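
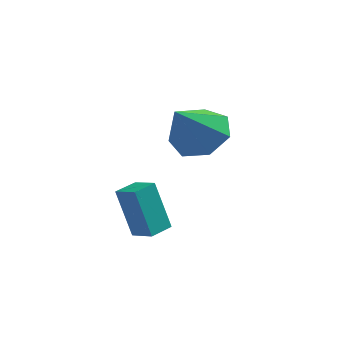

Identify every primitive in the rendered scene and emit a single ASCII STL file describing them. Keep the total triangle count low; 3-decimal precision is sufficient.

solid 
facet normal 0.233 0.632 -0.739
outer loop
vertex 0.212 -2.271 -0.788
vertex -0.784 -2.034 -0.9
vertex -0.082 -1.586 -0.295
endloop
endfacet
facet normal 0.700 -0.194 0.687
outer loop
vertex 0.212 -2.271 -0.788
vertex -0.082 -1.586 -0.295
vertex -1.196 -3.146 0.4
endloop
endfacet
facet normal 0.233 0.632 -0.739
outer loop
vertex -0.082 -1.586 -0.295
vertex -0.784 -2.034 -0.9
vertex -0.904 -1.238 -0.257
endloop
endfacet
facet normal 0.169 0.298 0.940
outer loop
vertex -0.082 -1.586 -0.295
vertex -0.904 -1.238 -0.257
vertex -1.196 -3.146 0.4
endloop
endfacet
facet normal 0.234 0.632 -0.739
outer loop
vertex -0.904 -1.238 -0.257
vertex -0.784 -2.034 -0.9
vertex -1.636 -1.489 -0.704
endloop
endfacet
facet normal -0.572 0.344 0.744
outer loop
vertex -0.904 -1.238 -0.257
vertex -1.636 -1.489 -0.704
vertex -1.196 -3.146 0.4
endloop
endfacet
facet normal 0.234 0.632 -0.739
outer loop
vertex -1.636 -1.489 -0.704
vertex -0.784 -2.034 -0.9
vertex -1.727 -2.15 -1.298
endloop
endfacet
facet normal -0.964 -0.091 0.248
outer loop
vertex -1.636 -1.489 -0.704
vertex -1.727 -2.15 -1.298
vertex -1.196 -3.146 0.4
endloop
endfacet
facet normal 0.234 0.632 -0.739
outer loop
vertex -1.727 -2.15 -1.298
vertex -0.784 -2.034 -0.9
vertex -1.108 -2.724 -1.593
endloop
endfacet
facet normal -0.713 -0.679 -0.175
outer loop
vertex -1.727 -2.15 -1.298
vertex -1.108 -2.724 -1.593
vertex -1.196 -3.146 0.4
endloop
endfacet
facet normal 0.234 0.632 -0.739
outer loop
vertex -1.108 -2.724 -1.593
vertex -0.784 -2.034 -0.9
vertex -0.245 -2.778 -1.366
endloop
endfacet
facet normal -0.007 -0.978 -0.207
outer loop
vertex -1.108 -2.724 -1.593
vertex -0.245 -2.778 -1.366
vertex -1.196 -3.146 0.4
endloop
endfacet
facet normal 0.233 0.632 -0.739
outer loop
vertex -0.245 -2.778 -1.366
vertex -0.784 -2.034 -0.9
vertex 0.212 -2.271 -0.788
endloop
endfacet
facet normal 0.623 -0.762 0.176
outer loop
vertex -0.245 -2.778 -1.366
vertex 0.212 -2.271 -0.788
vertex -1.196 -3.146 0.4
endloop
endfacet
facet normal -0.867 0.398 -0.301
outer loop
vertex -2.805 -3.789 -2.835
vertex -2.471 -3.01 -2.767
vertex -2.257 -3.876 -4.526
endloop
endfacet
facet normal -0.393 -0.916 -0.080
outer loop
vertex -1.529 -4.21 -4.273
vertex -2.805 -3.789 -2.835
vertex -2.257 -3.876 -4.526
endloop
endfacet
facet normal -0.867 0.398 -0.301
outer loop
vertex -2.257 -3.876 -4.526
vertex -2.471 -3.01 -2.767
vertex -1.923 -3.097 -4.458
endloop
endfacet
facet normal 0.308 -0.049 -0.950
outer loop
vertex -1.923 -3.097 -4.458
vertex -1.529 -4.21 -4.273
vertex -2.257 -3.876 -4.526
endloop
endfacet
facet normal -0.308 0.049 0.950
outer loop
vertex -2.805 -3.789 -2.835
vertex -1.743 -3.344 -2.514
vertex -2.471 -3.01 -2.767
endloop
endfacet
facet normal -0.393 -0.916 -0.080
outer loop
vertex -2.077 -4.123 -2.582
vertex -2.805 -3.789 -2.835
vertex -1.529 -4.21 -4.273
endloop
endfacet
facet normal -0.308 0.049 0.950
outer loop
vertex -2.077 -4.123 -2.582
vertex -1.743 -3.344 -2.514
vertex -2.805 -3.789 -2.835
endloop
endfacet
facet normal 0.393 0.916 0.080
outer loop
vertex -2.471 -3.01 -2.767
vertex -1.743 -3.344 -2.514
vertex -1.923 -3.097 -4.458
endloop
endfacet
facet normal 0.308 -0.049 -0.950
outer loop
vertex -1.195 -3.431 -4.205
vertex -1.529 -4.21 -4.273
vertex -1.923 -3.097 -4.458
endloop
endfacet
facet normal 0.393 0.916 0.080
outer loop
vertex -1.923 -3.097 -4.458
vertex -1.743 -3.344 -2.514
vertex -1.195 -3.431 -4.205
endloop
endfacet
facet normal 0.867 -0.398 0.301
outer loop
vertex -1.195 -3.431 -4.205
vertex -2.077 -4.123 -2.582
vertex -1.529 -4.21 -4.273
endloop
endfacet
facet normal 0.867 -0.398 0.301
outer loop
vertex -1.743 -3.344 -2.514
vertex -2.077 -4.123 -2.582
vertex -1.195 -3.431 -4.205
endloop
endfacet

endsolid


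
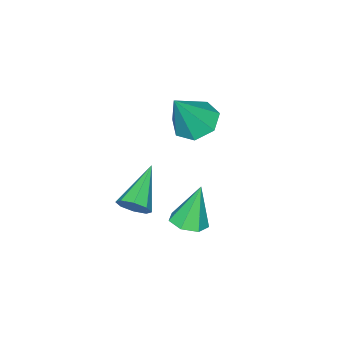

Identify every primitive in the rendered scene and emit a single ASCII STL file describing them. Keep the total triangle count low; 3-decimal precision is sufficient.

solid 
facet normal 0.289 -0.075 -0.954
outer loop
vertex -1.332 3.358 -3.197
vertex -1.988 3.843 -3.434
vertex -1.203 4.084 -3.215
endloop
endfacet
facet normal 0.778 -0.123 0.617
outer loop
vertex -1.332 3.358 -3.197
vertex -1.203 4.084 -3.215
vertex -2.572 3.997 -1.506
endloop
endfacet
facet normal 0.290 -0.077 -0.954
outer loop
vertex -1.203 4.084 -3.215
vertex -1.988 3.843 -3.434
vertex -1.665 4.629 -3.399
endloop
endfacet
facet normal 0.574 0.653 0.493
outer loop
vertex -1.203 4.084 -3.215
vertex -1.665 4.629 -3.399
vertex -2.572 3.997 -1.506
endloop
endfacet
facet normal 0.288 -0.076 -0.955
outer loop
vertex -1.665 4.629 -3.399
vertex -1.988 3.843 -3.434
vertex -2.37 4.582 -3.608
endloop
endfacet
facet normal -0.139 0.957 0.253
outer loop
vertex -1.665 4.629 -3.399
vertex -2.37 4.582 -3.608
vertex -2.572 3.997 -1.506
endloop
endfacet
facet normal 0.289 -0.075 -0.954
outer loop
vertex -2.37 4.582 -3.608
vertex -1.988 3.843 -3.434
vertex -2.788 3.979 -3.687
endloop
endfacet
facet normal -0.824 0.561 0.077
outer loop
vertex -2.37 4.582 -3.608
vertex -2.788 3.979 -3.687
vertex -2.572 3.997 -1.506
endloop
endfacet
facet normal 0.289 -0.076 -0.954
outer loop
vertex -2.788 3.979 -3.687
vertex -1.988 3.843 -3.434
vertex -2.603 3.274 -3.575
endloop
endfacet
facet normal -0.966 -0.238 0.098
outer loop
vertex -2.788 3.979 -3.687
vertex -2.603 3.274 -3.575
vertex -2.572 3.997 -1.506
endloop
endfacet
facet normal 0.289 -0.076 -0.954
outer loop
vertex -2.603 3.274 -3.575
vertex -1.988 3.843 -3.434
vertex -1.955 2.997 -3.357
endloop
endfacet
facet normal -0.458 -0.837 0.299
outer loop
vertex -2.603 3.274 -3.575
vertex -1.955 2.997 -3.357
vertex -2.572 3.997 -1.506
endloop
endfacet
facet normal 0.289 -0.076 -0.954
outer loop
vertex -1.955 2.997 -3.357
vertex -1.988 3.843 -3.434
vertex -1.332 3.358 -3.197
endloop
endfacet
facet normal 0.319 -0.785 0.531
outer loop
vertex -1.955 2.997 -3.357
vertex -1.332 3.358 -3.197
vertex -2.572 3.997 -1.506
endloop
endfacet
facet normal -0.521 0.085 -0.849
outer loop
vertex -2.993 2.341 0.533
vertex -3.839 2.663 1.085
vertex -3.061 3.249 0.666
endloop
endfacet
facet normal 0.988 0.092 -0.125
outer loop
vertex -2.993 2.341 0.533
vertex -3.061 3.249 0.666
vertex -2.701 2.477 2.935
endloop
endfacet
facet normal -0.521 0.085 -0.849
outer loop
vertex -3.061 3.249 0.666
vertex -3.839 2.663 1.085
vertex -3.714 3.716 1.114
endloop
endfacet
facet normal 0.642 0.751 0.154
outer loop
vertex -3.061 3.249 0.666
vertex -3.714 3.716 1.114
vertex -2.701 2.477 2.935
endloop
endfacet
facet normal -0.522 0.085 -0.848
outer loop
vertex -3.714 3.716 1.114
vertex -3.839 2.663 1.085
vertex -4.461 3.39 1.541
endloop
endfacet
facet normal -0.029 0.819 0.573
outer loop
vertex -3.714 3.716 1.114
vertex -4.461 3.39 1.541
vertex -2.701 2.477 2.935
endloop
endfacet
facet normal -0.522 0.086 -0.849
outer loop
vertex -4.461 3.39 1.541
vertex -3.839 2.663 1.085
vertex -4.74 2.517 1.624
endloop
endfacet
facet normal -0.521 0.244 0.818
outer loop
vertex -4.461 3.39 1.541
vertex -4.74 2.517 1.624
vertex -2.701 2.477 2.935
endloop
endfacet
facet normal -0.522 0.086 -0.849
outer loop
vertex -4.74 2.517 1.624
vertex -3.839 2.663 1.085
vertex -4.34 1.754 1.301
endloop
endfacet
facet normal -0.463 -0.540 0.703
outer loop
vertex -4.74 2.517 1.624
vertex -4.34 1.754 1.301
vertex -2.701 2.477 2.935
endloop
endfacet
facet normal -0.522 0.086 -0.849
outer loop
vertex -4.34 1.754 1.301
vertex -3.839 2.663 1.085
vertex -3.562 1.676 0.815
endloop
endfacet
facet normal 0.102 -0.944 0.315
outer loop
vertex -4.34 1.754 1.301
vertex -3.562 1.676 0.815
vertex -2.701 2.477 2.935
endloop
endfacet
facet normal -0.521 0.086 -0.849
outer loop
vertex -3.562 1.676 0.815
vertex -3.839 2.663 1.085
vertex -2.993 2.341 0.533
endloop
endfacet
facet normal 0.747 -0.662 -0.053
outer loop
vertex -3.562 1.676 0.815
vertex -2.993 2.341 0.533
vertex -2.701 2.477 2.935
endloop
endfacet
facet normal 0.820 0.271 -0.504
outer loop
vertex 0.675 2.625 -0.946
vertex 0.246 2.903 -1.495
vertex 0.543 3.178 -0.863
endloop
endfacet
facet normal 0.249 -0.085 0.965
outer loop
vertex 0.675 2.625 -0.946
vertex 0.543 3.178 -0.863
vertex -1.526 2.317 -0.405
endloop
endfacet
facet normal 0.820 0.271 -0.503
outer loop
vertex 0.543 3.178 -0.863
vertex 0.246 2.903 -1.495
vertex 0.237 3.569 -1.151
endloop
endfacet
facet normal -0.053 0.565 0.823
outer loop
vertex 0.543 3.178 -0.863
vertex 0.237 3.569 -1.151
vertex -1.526 2.317 -0.405
endloop
endfacet
facet normal 0.819 0.272 -0.505
outer loop
vertex 0.237 3.569 -1.151
vertex 0.246 2.903 -1.495
vertex -0.064 3.57 -1.639
endloop
endfacet
facet normal -0.469 0.834 0.291
outer loop
vertex 0.237 3.569 -1.151
vertex -0.064 3.57 -1.639
vertex -1.526 2.317 -0.405
endloop
endfacet
facet normal 0.819 0.272 -0.505
outer loop
vertex -0.064 3.57 -1.639
vertex 0.246 2.903 -1.495
vertex -0.184 3.18 -2.043
endloop
endfacet
facet normal -0.758 0.567 -0.322
outer loop
vertex -0.064 3.57 -1.639
vertex -0.184 3.18 -2.043
vertex -1.526 2.317 -0.405
endloop
endfacet
facet normal 0.819 0.272 -0.505
outer loop
vertex -0.184 3.18 -2.043
vertex 0.246 2.903 -1.495
vertex -0.052 2.628 -2.126
endloop
endfacet
facet normal -0.750 -0.081 -0.657
outer loop
vertex -0.184 3.18 -2.043
vertex -0.052 2.628 -2.126
vertex -1.526 2.317 -0.405
endloop
endfacet
facet normal 0.820 0.269 -0.505
outer loop
vertex -0.052 2.628 -2.126
vertex 0.246 2.903 -1.495
vertex 0.254 2.236 -1.838
endloop
endfacet
facet normal -0.449 -0.730 -0.516
outer loop
vertex -0.052 2.628 -2.126
vertex 0.254 2.236 -1.838
vertex -1.526 2.317 -0.405
endloop
endfacet
facet normal 0.820 0.270 -0.505
outer loop
vertex 0.254 2.236 -1.838
vertex 0.246 2.903 -1.495
vertex 0.555 2.235 -1.35
endloop
endfacet
facet normal -0.031 -0.999 0.017
outer loop
vertex 0.254 2.236 -1.838
vertex 0.555 2.235 -1.35
vertex -1.526 2.317 -0.405
endloop
endfacet
facet normal 0.820 0.270 -0.504
outer loop
vertex 0.555 2.235 -1.35
vertex 0.246 2.903 -1.495
vertex 0.675 2.625 -0.946
endloop
endfacet
facet normal 0.257 -0.732 0.630
outer loop
vertex 0.555 2.235 -1.35
vertex 0.675 2.625 -0.946
vertex -1.526 2.317 -0.405
endloop
endfacet

endsolid


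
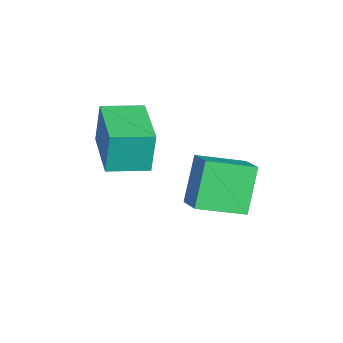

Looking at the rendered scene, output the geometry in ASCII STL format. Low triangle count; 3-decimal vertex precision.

solid 
facet normal -0.835 -0.349 -0.425
outer loop
vertex 1.46 3.288 2.046
vertex 1.14 4.529 1.656
vertex 2.163 3.087 0.829
endloop
endfacet
facet normal 0.239 -0.927 0.291
outer loop
vertex 2.94 3.411 1.224
vertex 1.46 3.288 2.046
vertex 2.163 3.087 0.829
endloop
endfacet
facet normal -0.835 -0.349 -0.425
outer loop
vertex 2.163 3.087 0.829
vertex 1.14 4.529 1.656
vertex 1.843 4.328 0.439
endloop
endfacet
facet normal 0.495 -0.142 -0.857
outer loop
vertex 1.843 4.328 0.439
vertex 2.94 3.411 1.224
vertex 2.163 3.087 0.829
endloop
endfacet
facet normal -0.495 0.142 0.857
outer loop
vertex 1.46 3.288 2.046
vertex 1.917 4.853 2.051
vertex 1.14 4.529 1.656
endloop
endfacet
facet normal 0.239 -0.927 0.291
outer loop
vertex 2.237 3.612 2.441
vertex 1.46 3.288 2.046
vertex 2.94 3.411 1.224
endloop
endfacet
facet normal -0.495 0.142 0.857
outer loop
vertex 2.237 3.612 2.441
vertex 1.917 4.853 2.051
vertex 1.46 3.288 2.046
endloop
endfacet
facet normal -0.239 0.927 -0.291
outer loop
vertex 1.14 4.529 1.656
vertex 1.917 4.853 2.051
vertex 1.843 4.328 0.439
endloop
endfacet
facet normal 0.495 -0.142 -0.857
outer loop
vertex 2.62 4.652 0.834
vertex 2.94 3.411 1.224
vertex 1.843 4.328 0.439
endloop
endfacet
facet normal -0.239 0.927 -0.291
outer loop
vertex 1.843 4.328 0.439
vertex 1.917 4.853 2.051
vertex 2.62 4.652 0.834
endloop
endfacet
facet normal 0.835 0.349 0.425
outer loop
vertex 2.62 4.652 0.834
vertex 2.237 3.612 2.441
vertex 2.94 3.411 1.224
endloop
endfacet
facet normal 0.835 0.349 0.425
outer loop
vertex 1.917 4.853 2.051
vertex 2.237 3.612 2.441
vertex 2.62 4.652 0.834
endloop
endfacet
facet normal -0.964 -0.266 -0.010
outer loop
vertex 2.427 1.139 4.387
vertex 2.145 2.164 4.271
vertex 2.472 1.02 3.234
endloop
endfacet
facet normal 0.264 -0.958 0.109
outer loop
vertex 3.975 1.436 3.249
vertex 2.427 1.139 4.387
vertex 2.472 1.02 3.234
endloop
endfacet
facet normal -0.964 -0.267 -0.009
outer loop
vertex 2.472 1.02 3.234
vertex 2.145 2.164 4.271
vertex 2.189 2.045 3.117
endloop
endfacet
facet normal 0.038 -0.103 -0.994
outer loop
vertex 2.189 2.045 3.117
vertex 3.975 1.436 3.249
vertex 2.472 1.02 3.234
endloop
endfacet
facet normal -0.038 0.102 0.994
outer loop
vertex 2.427 1.139 4.387
vertex 3.648 2.58 4.286
vertex 2.145 2.164 4.271
endloop
endfacet
facet normal 0.264 -0.958 0.109
outer loop
vertex 3.931 1.555 4.403
vertex 2.427 1.139 4.387
vertex 3.975 1.436 3.249
endloop
endfacet
facet normal -0.039 0.103 0.994
outer loop
vertex 3.931 1.555 4.403
vertex 3.648 2.58 4.286
vertex 2.427 1.139 4.387
endloop
endfacet
facet normal -0.264 0.958 -0.109
outer loop
vertex 2.145 2.164 4.271
vertex 3.648 2.58 4.286
vertex 2.189 2.045 3.117
endloop
endfacet
facet normal 0.039 -0.102 -0.994
outer loop
vertex 3.693 2.461 3.133
vertex 3.975 1.436 3.249
vertex 2.189 2.045 3.117
endloop
endfacet
facet normal -0.264 0.958 -0.109
outer loop
vertex 2.189 2.045 3.117
vertex 3.648 2.58 4.286
vertex 3.693 2.461 3.133
endloop
endfacet
facet normal 0.964 0.266 0.009
outer loop
vertex 3.693 2.461 3.133
vertex 3.931 1.555 4.403
vertex 3.975 1.436 3.249
endloop
endfacet
facet normal 0.964 0.267 0.010
outer loop
vertex 3.648 2.58 4.286
vertex 3.931 1.555 4.403
vertex 3.693 2.461 3.133
endloop
endfacet

endsolid


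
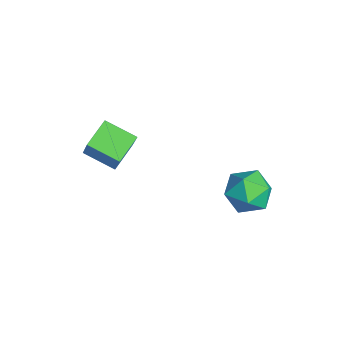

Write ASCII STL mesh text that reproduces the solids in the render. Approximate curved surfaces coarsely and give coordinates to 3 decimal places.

solid 
facet normal -0.683 0.728 0.061
outer loop
vertex 1.099 4.549 0.783
vertex 0.201 3.714 0.686
vertex 0.633 4.026 1.794
endloop
endfacet
facet normal -0.094 0.901 0.423
outer loop
vertex 1.099 4.549 0.783
vertex 0.633 4.026 1.794
vertex 1.847 4.199 1.694
endloop
endfacet
facet normal 0.456 0.889 -0.033
outer loop
vertex 1.099 4.549 0.783
vertex 1.847 4.199 1.694
vertex 2.165 3.993 0.523
endloop
endfacet
facet normal 0.205 0.709 -0.675
outer loop
vertex 1.099 4.549 0.783
vertex 2.165 3.993 0.523
vertex 1.148 3.694 -0.1
endloop
endfacet
facet normal -0.499 0.608 -0.617
outer loop
vertex 1.099 4.549 0.783
vertex 1.148 3.694 -0.1
vertex 0.201 3.714 0.686
endloop
endfacet
facet normal 0.019 0.398 0.917
outer loop
vertex 1.847 4.199 1.694
vertex 0.633 4.026 1.794
vertex 1.412 3.146 2.16
endloop
endfacet
facet normal -0.936 0.117 0.332
outer loop
vertex 0.633 4.026 1.794
vertex 0.201 3.714 0.686
vertex 0.395 2.847 1.537
endloop
endfacet
facet normal -0.638 -0.076 -0.766
outer loop
vertex 0.201 3.714 0.686
vertex 1.148 3.694 -0.1
vertex 0.713 2.641 0.366
endloop
endfacet
facet normal 0.502 0.086 -0.861
outer loop
vertex 1.148 3.694 -0.1
vertex 2.165 3.993 0.523
vertex 1.927 2.814 0.266
endloop
endfacet
facet normal 0.908 0.379 0.180
outer loop
vertex 2.165 3.993 0.523
vertex 1.847 4.199 1.694
vertex 2.359 3.126 1.374
endloop
endfacet
facet normal -0.205 -0.709 0.675
outer loop
vertex 1.461 2.291 1.277
vertex 1.412 3.146 2.16
vertex 0.395 2.847 1.537
endloop
endfacet
facet normal -0.456 -0.889 0.033
outer loop
vertex 1.461 2.291 1.277
vertex 0.395 2.847 1.537
vertex 0.713 2.641 0.366
endloop
endfacet
facet normal 0.094 -0.901 -0.423
outer loop
vertex 1.461 2.291 1.277
vertex 0.713 2.641 0.366
vertex 1.927 2.814 0.266
endloop
endfacet
facet normal 0.683 -0.728 -0.061
outer loop
vertex 1.461 2.291 1.277
vertex 1.927 2.814 0.266
vertex 2.359 3.126 1.374
endloop
endfacet
facet normal 0.499 -0.608 0.617
outer loop
vertex 1.461 2.291 1.277
vertex 2.359 3.126 1.374
vertex 1.412 3.146 2.16
endloop
endfacet
facet normal -0.502 -0.086 0.861
outer loop
vertex 0.395 2.847 1.537
vertex 1.412 3.146 2.16
vertex 0.633 4.026 1.794
endloop
endfacet
facet normal -0.908 -0.379 -0.180
outer loop
vertex 0.713 2.641 0.366
vertex 0.395 2.847 1.537
vertex 0.201 3.714 0.686
endloop
endfacet
facet normal -0.019 -0.398 -0.917
outer loop
vertex 1.927 2.814 0.266
vertex 0.713 2.641 0.366
vertex 1.148 3.694 -0.1
endloop
endfacet
facet normal 0.936 -0.117 -0.332
outer loop
vertex 2.359 3.126 1.374
vertex 1.927 2.814 0.266
vertex 2.165 3.993 0.523
endloop
endfacet
facet normal 0.638 0.076 0.766
outer loop
vertex 1.412 3.146 2.16
vertex 2.359 3.126 1.374
vertex 1.847 4.199 1.694
endloop
endfacet
facet normal -0.518 -0.023 -0.855
outer loop
vertex -5.073 -1.955 0.521
vertex -4.113 -0.654 -0.095
vertex -4.05 -2.989 -0.07
endloop
endfacet
facet normal -0.555 -0.752 0.356
outer loop
vertex -3.067 -2.946 1.555
vertex -5.073 -1.955 0.521
vertex -4.05 -2.989 -0.07
endloop
endfacet
facet normal -0.518 -0.023 -0.855
outer loop
vertex -4.05 -2.989 -0.07
vertex -4.113 -0.654 -0.095
vertex -3.091 -1.688 -0.686
endloop
endfacet
facet normal 0.651 -0.659 -0.377
outer loop
vertex -3.091 -1.688 -0.686
vertex -3.067 -2.946 1.555
vertex -4.05 -2.989 -0.07
endloop
endfacet
facet normal -0.651 0.659 0.377
outer loop
vertex -5.073 -1.955 0.521
vertex -3.13 -0.611 1.53
vertex -4.113 -0.654 -0.095
endloop
endfacet
facet normal -0.555 -0.752 0.356
outer loop
vertex -4.089 -1.912 2.146
vertex -5.073 -1.955 0.521
vertex -3.067 -2.946 1.555
endloop
endfacet
facet normal -0.651 0.659 0.377
outer loop
vertex -4.089 -1.912 2.146
vertex -3.13 -0.611 1.53
vertex -5.073 -1.955 0.521
endloop
endfacet
facet normal 0.555 0.752 -0.356
outer loop
vertex -4.113 -0.654 -0.095
vertex -3.13 -0.611 1.53
vertex -3.091 -1.688 -0.686
endloop
endfacet
facet normal 0.651 -0.659 -0.377
outer loop
vertex -2.107 -1.645 0.939
vertex -3.067 -2.946 1.555
vertex -3.091 -1.688 -0.686
endloop
endfacet
facet normal 0.555 0.752 -0.356
outer loop
vertex -3.091 -1.688 -0.686
vertex -3.13 -0.611 1.53
vertex -2.107 -1.645 0.939
endloop
endfacet
facet normal 0.518 0.023 0.855
outer loop
vertex -2.107 -1.645 0.939
vertex -4.089 -1.912 2.146
vertex -3.067 -2.946 1.555
endloop
endfacet
facet normal 0.518 0.023 0.855
outer loop
vertex -3.13 -0.611 1.53
vertex -4.089 -1.912 2.146
vertex -2.107 -1.645 0.939
endloop
endfacet

endsolid


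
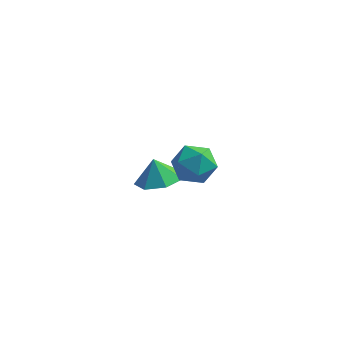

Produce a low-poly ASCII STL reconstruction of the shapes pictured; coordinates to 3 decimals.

solid 
facet normal 0.287 -0.207 -0.935
outer loop
vertex 1.04 1.376 -3.006
vertex 0.328 0.606 -3.054
vertex 0.217 1.618 -3.312
endloop
endfacet
facet normal 0.054 0.849 0.526
outer loop
vertex 1.04 1.376 -3.006
vertex 0.217 1.618 -3.312
vertex 0.012 0.834 -2.026
endloop
endfacet
facet normal 0.287 -0.207 -0.935
outer loop
vertex 0.217 1.618 -3.312
vertex 0.328 0.606 -3.054
vertex -0.523 1.098 -3.424
endloop
endfacet
facet normal -0.572 0.737 0.358
outer loop
vertex 0.217 1.618 -3.312
vertex -0.523 1.098 -3.424
vertex 0.012 0.834 -2.026
endloop
endfacet
facet normal 0.287 -0.206 -0.935
outer loop
vertex -0.523 1.098 -3.424
vertex 0.328 0.606 -3.054
vertex -0.622 0.208 -3.258
endloop
endfacet
facet normal -0.909 0.172 0.380
outer loop
vertex -0.523 1.098 -3.424
vertex -0.622 0.208 -3.258
vertex 0.012 0.834 -2.026
endloop
endfacet
facet normal 0.287 -0.207 -0.935
outer loop
vertex -0.622 0.208 -3.258
vertex 0.328 0.606 -3.054
vertex -0.006 -0.383 -2.938
endloop
endfacet
facet normal -0.702 -0.420 0.575
outer loop
vertex -0.622 0.208 -3.258
vertex -0.006 -0.383 -2.938
vertex 0.012 0.834 -2.026
endloop
endfacet
facet normal 0.287 -0.207 -0.935
outer loop
vertex -0.006 -0.383 -2.938
vertex 0.328 0.606 -3.054
vertex 0.861 -0.228 -2.706
endloop
endfacet
facet normal -0.107 -0.595 0.796
outer loop
vertex -0.006 -0.383 -2.938
vertex 0.861 -0.228 -2.706
vertex 0.012 0.834 -2.026
endloop
endfacet
facet normal 0.287 -0.207 -0.935
outer loop
vertex 0.861 -0.228 -2.706
vertex 0.328 0.606 -3.054
vertex 1.327 0.554 -2.736
endloop
endfacet
facet normal 0.427 -0.221 0.877
outer loop
vertex 0.861 -0.228 -2.706
vertex 1.327 0.554 -2.736
vertex 0.012 0.834 -2.026
endloop
endfacet
facet normal 0.287 -0.207 -0.935
outer loop
vertex 1.327 0.554 -2.736
vertex 0.328 0.606 -3.054
vertex 1.04 1.376 -3.006
endloop
endfacet
facet normal 0.499 0.423 0.757
outer loop
vertex 1.327 0.554 -2.736
vertex 1.04 1.376 -3.006
vertex 0.012 0.834 -2.026
endloop
endfacet
facet normal -0.847 -0.106 0.521
outer loop
vertex 2.044 -3.611 2.14
vertex 2.479 -4.216 2.724
vertex 2.481 -3.289 2.915
endloop
endfacet
facet normal -0.807 0.544 0.229
outer loop
vertex 2.044 -3.611 2.14
vertex 2.481 -3.289 2.915
vertex 2.564 -2.822 2.097
endloop
endfacet
facet normal -0.746 0.466 -0.476
outer loop
vertex 2.044 -3.611 2.14
vertex 2.564 -2.822 2.097
vertex 2.612 -3.459 1.399
endloop
endfacet
facet normal -0.748 -0.235 -0.621
outer loop
vertex 2.044 -3.611 2.14
vertex 2.612 -3.459 1.399
vertex 2.56 -4.321 1.787
endloop
endfacet
facet normal -0.810 -0.586 -0.004
outer loop
vertex 2.044 -3.611 2.14
vertex 2.56 -4.321 1.787
vertex 2.479 -4.216 2.724
endloop
endfacet
facet normal -0.212 0.858 0.468
outer loop
vertex 2.564 -2.822 2.097
vertex 2.481 -3.289 2.915
vertex 3.32 -2.939 2.653
endloop
endfacet
facet normal -0.277 -0.193 0.941
outer loop
vertex 2.481 -3.289 2.915
vertex 2.479 -4.216 2.724
vertex 3.268 -3.801 3.041
endloop
endfacet
facet normal -0.217 -0.972 0.090
outer loop
vertex 2.479 -4.216 2.724
vertex 2.56 -4.321 1.787
vertex 3.316 -4.438 2.343
endloop
endfacet
facet normal -0.116 -0.402 -0.908
outer loop
vertex 2.56 -4.321 1.787
vertex 2.612 -3.459 1.399
vertex 3.399 -3.971 1.525
endloop
endfacet
facet normal -0.113 0.730 -0.674
outer loop
vertex 2.612 -3.459 1.399
vertex 2.564 -2.822 2.097
vertex 3.401 -3.044 1.716
endloop
endfacet
facet normal 0.748 0.235 0.621
outer loop
vertex 3.836 -3.649 2.3
vertex 3.32 -2.939 2.653
vertex 3.268 -3.801 3.041
endloop
endfacet
facet normal 0.746 -0.466 0.476
outer loop
vertex 3.836 -3.649 2.3
vertex 3.268 -3.801 3.041
vertex 3.316 -4.438 2.343
endloop
endfacet
facet normal 0.807 -0.544 -0.229
outer loop
vertex 3.836 -3.649 2.3
vertex 3.316 -4.438 2.343
vertex 3.399 -3.971 1.525
endloop
endfacet
facet normal 0.847 0.106 -0.521
outer loop
vertex 3.836 -3.649 2.3
vertex 3.399 -3.971 1.525
vertex 3.401 -3.044 1.716
endloop
endfacet
facet normal 0.810 0.586 0.004
outer loop
vertex 3.836 -3.649 2.3
vertex 3.401 -3.044 1.716
vertex 3.32 -2.939 2.653
endloop
endfacet
facet normal 0.116 0.402 0.908
outer loop
vertex 3.268 -3.801 3.041
vertex 3.32 -2.939 2.653
vertex 2.481 -3.289 2.915
endloop
endfacet
facet normal 0.113 -0.730 0.674
outer loop
vertex 3.316 -4.438 2.343
vertex 3.268 -3.801 3.041
vertex 2.479 -4.216 2.724
endloop
endfacet
facet normal 0.212 -0.858 -0.468
outer loop
vertex 3.399 -3.971 1.525
vertex 3.316 -4.438 2.343
vertex 2.56 -4.321 1.787
endloop
endfacet
facet normal 0.277 0.193 -0.941
outer loop
vertex 3.401 -3.044 1.716
vertex 3.399 -3.971 1.525
vertex 2.612 -3.459 1.399
endloop
endfacet
facet normal 0.217 0.972 -0.090
outer loop
vertex 3.32 -2.939 2.653
vertex 3.401 -3.044 1.716
vertex 2.564 -2.822 2.097
endloop
endfacet

endsolid


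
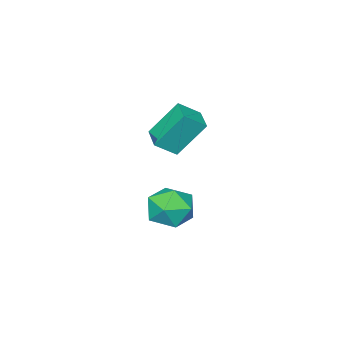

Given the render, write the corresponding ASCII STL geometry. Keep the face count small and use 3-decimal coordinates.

solid 
facet normal -0.709 0.387 -0.590
outer loop
vertex -0.465 1.849 3.778
vertex 0.232 2.939 3.655
vertex 0.515 1.029 2.062
endloop
endfacet
facet normal -0.537 -0.839 0.094
outer loop
vertex 1.408 0.541 2.805
vertex -0.465 1.849 3.778
vertex 0.515 1.029 2.062
endloop
endfacet
facet normal -0.709 0.387 -0.590
outer loop
vertex 0.515 1.029 2.062
vertex 0.232 2.939 3.655
vertex 1.213 2.119 1.939
endloop
endfacet
facet normal 0.458 -0.384 -0.802
outer loop
vertex 1.213 2.119 1.939
vertex 1.408 0.541 2.805
vertex 0.515 1.029 2.062
endloop
endfacet
facet normal -0.458 0.383 0.802
outer loop
vertex -0.465 1.849 3.778
vertex 1.125 2.451 4.398
vertex 0.232 2.939 3.655
endloop
endfacet
facet normal -0.537 -0.838 0.094
outer loop
vertex 0.427 1.361 4.521
vertex -0.465 1.849 3.778
vertex 1.408 0.541 2.805
endloop
endfacet
facet normal -0.458 0.384 0.802
outer loop
vertex 0.427 1.361 4.521
vertex 1.125 2.451 4.398
vertex -0.465 1.849 3.778
endloop
endfacet
facet normal 0.537 0.839 -0.094
outer loop
vertex 0.232 2.939 3.655
vertex 1.125 2.451 4.398
vertex 1.213 2.119 1.939
endloop
endfacet
facet normal 0.458 -0.383 -0.802
outer loop
vertex 2.105 1.631 2.682
vertex 1.408 0.541 2.805
vertex 1.213 2.119 1.939
endloop
endfacet
facet normal 0.537 0.838 -0.094
outer loop
vertex 1.213 2.119 1.939
vertex 1.125 2.451 4.398
vertex 2.105 1.631 2.682
endloop
endfacet
facet normal 0.709 -0.387 0.590
outer loop
vertex 2.105 1.631 2.682
vertex 0.427 1.361 4.521
vertex 1.408 0.541 2.805
endloop
endfacet
facet normal 0.709 -0.387 0.590
outer loop
vertex 1.125 2.451 4.398
vertex 0.427 1.361 4.521
vertex 2.105 1.631 2.682
endloop
endfacet
facet normal 0.260 0.664 0.701
outer loop
vertex 1.047 2.845 -1.243
vertex 1.19 1.917 -0.417
vertex 2.158 2.282 -1.121
endloop
endfacet
facet normal 0.447 0.893 0.052
outer loop
vertex 1.047 2.845 -1.243
vertex 2.158 2.282 -1.121
vertex 1.723 2.566 -2.259
endloop
endfacet
facet normal -0.143 0.926 -0.349
outer loop
vertex 1.047 2.845 -1.243
vertex 1.723 2.566 -2.259
vertex 0.486 2.376 -2.258
endloop
endfacet
facet normal -0.694 0.718 0.052
outer loop
vertex 1.047 2.845 -1.243
vertex 0.486 2.376 -2.258
vertex 0.157 1.975 -1.12
endloop
endfacet
facet normal -0.446 0.556 0.702
outer loop
vertex 1.047 2.845 -1.243
vertex 0.157 1.975 -1.12
vertex 1.19 1.917 -0.417
endloop
endfacet
facet normal 0.883 0.406 -0.236
outer loop
vertex 1.723 2.566 -2.259
vertex 2.158 2.282 -1.121
vertex 2.283 1.465 -2.06
endloop
endfacet
facet normal 0.579 0.036 0.815
outer loop
vertex 2.158 2.282 -1.121
vertex 1.19 1.917 -0.417
vertex 1.954 1.064 -0.922
endloop
endfacet
facet normal -0.562 -0.139 0.815
outer loop
vertex 1.19 1.917 -0.417
vertex 0.157 1.975 -1.12
vertex 0.717 0.874 -0.921
endloop
endfacet
facet normal -0.964 0.123 -0.235
outer loop
vertex 0.157 1.975 -1.12
vertex 0.486 2.376 -2.258
vertex 0.282 1.158 -2.059
endloop
endfacet
facet normal -0.071 0.460 -0.885
outer loop
vertex 0.486 2.376 -2.258
vertex 1.723 2.566 -2.259
vertex 1.25 1.523 -2.763
endloop
endfacet
facet normal 0.694 -0.718 -0.052
outer loop
vertex 1.393 0.595 -1.937
vertex 2.283 1.465 -2.06
vertex 1.954 1.064 -0.922
endloop
endfacet
facet normal 0.143 -0.926 0.349
outer loop
vertex 1.393 0.595 -1.937
vertex 1.954 1.064 -0.922
vertex 0.717 0.874 -0.921
endloop
endfacet
facet normal -0.447 -0.893 -0.052
outer loop
vertex 1.393 0.595 -1.937
vertex 0.717 0.874 -0.921
vertex 0.282 1.158 -2.059
endloop
endfacet
facet normal -0.260 -0.664 -0.701
outer loop
vertex 1.393 0.595 -1.937
vertex 0.282 1.158 -2.059
vertex 1.25 1.523 -2.763
endloop
endfacet
facet normal 0.446 -0.556 -0.702
outer loop
vertex 1.393 0.595 -1.937
vertex 1.25 1.523 -2.763
vertex 2.283 1.465 -2.06
endloop
endfacet
facet normal 0.964 -0.123 0.235
outer loop
vertex 1.954 1.064 -0.922
vertex 2.283 1.465 -2.06
vertex 2.158 2.282 -1.121
endloop
endfacet
facet normal 0.071 -0.460 0.885
outer loop
vertex 0.717 0.874 -0.921
vertex 1.954 1.064 -0.922
vertex 1.19 1.917 -0.417
endloop
endfacet
facet normal -0.883 -0.406 0.236
outer loop
vertex 0.282 1.158 -2.059
vertex 0.717 0.874 -0.921
vertex 0.157 1.975 -1.12
endloop
endfacet
facet normal -0.579 -0.036 -0.815
outer loop
vertex 1.25 1.523 -2.763
vertex 0.282 1.158 -2.059
vertex 0.486 2.376 -2.258
endloop
endfacet
facet normal 0.562 0.139 -0.815
outer loop
vertex 2.283 1.465 -2.06
vertex 1.25 1.523 -2.763
vertex 1.723 2.566 -2.259
endloop
endfacet

endsolid


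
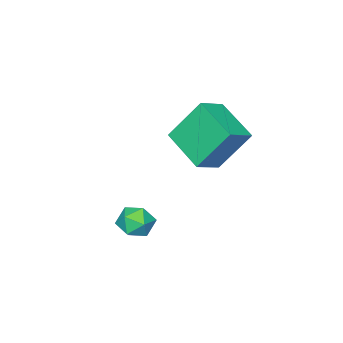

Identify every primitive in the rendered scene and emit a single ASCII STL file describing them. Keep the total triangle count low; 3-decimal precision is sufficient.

solid 
facet normal -0.771 0.291 0.567
outer loop
vertex 0.495 -0.322 -1.617
vertex 0.316 -1.076 -1.473
vertex 0.812 -0.691 -0.996
endloop
endfacet
facet normal -0.244 0.774 0.584
outer loop
vertex 0.495 -0.322 -1.617
vertex 0.812 -0.691 -0.996
vertex 1.256 -0.215 -1.441
endloop
endfacet
facet normal -0.120 0.989 -0.083
outer loop
vertex 0.495 -0.322 -1.617
vertex 1.256 -0.215 -1.441
vertex 1.034 -0.305 -2.192
endloop
endfacet
facet normal -0.569 0.641 -0.515
outer loop
vertex 0.495 -0.322 -1.617
vertex 1.034 -0.305 -2.192
vertex 0.453 -0.837 -2.212
endloop
endfacet
facet normal -0.971 0.209 -0.112
outer loop
vertex 0.495 -0.322 -1.617
vertex 0.453 -0.837 -2.212
vertex 0.316 -1.076 -1.473
endloop
endfacet
facet normal 0.345 0.449 0.824
outer loop
vertex 1.256 -0.215 -1.441
vertex 0.812 -0.691 -0.996
vertex 1.547 -0.903 -1.188
endloop
endfacet
facet normal -0.507 -0.332 0.795
outer loop
vertex 0.812 -0.691 -0.996
vertex 0.316 -1.076 -1.473
vertex 0.966 -1.435 -1.208
endloop
endfacet
facet normal -0.832 -0.464 -0.304
outer loop
vertex 0.316 -1.076 -1.473
vertex 0.453 -0.837 -2.212
vertex 0.744 -1.525 -1.959
endloop
endfacet
facet normal -0.182 0.234 -0.955
outer loop
vertex 0.453 -0.837 -2.212
vertex 1.034 -0.305 -2.192
vertex 1.188 -1.049 -2.404
endloop
endfacet
facet normal 0.545 0.798 -0.257
outer loop
vertex 1.034 -0.305 -2.192
vertex 1.256 -0.215 -1.441
vertex 1.684 -0.664 -1.927
endloop
endfacet
facet normal 0.569 -0.641 0.515
outer loop
vertex 1.505 -1.418 -1.783
vertex 1.547 -0.903 -1.188
vertex 0.966 -1.435 -1.208
endloop
endfacet
facet normal 0.120 -0.989 0.083
outer loop
vertex 1.505 -1.418 -1.783
vertex 0.966 -1.435 -1.208
vertex 0.744 -1.525 -1.959
endloop
endfacet
facet normal 0.244 -0.774 -0.584
outer loop
vertex 1.505 -1.418 -1.783
vertex 0.744 -1.525 -1.959
vertex 1.188 -1.049 -2.404
endloop
endfacet
facet normal 0.771 -0.291 -0.567
outer loop
vertex 1.505 -1.418 -1.783
vertex 1.188 -1.049 -2.404
vertex 1.684 -0.664 -1.927
endloop
endfacet
facet normal 0.971 -0.209 0.112
outer loop
vertex 1.505 -1.418 -1.783
vertex 1.684 -0.664 -1.927
vertex 1.547 -0.903 -1.188
endloop
endfacet
facet normal 0.182 -0.234 0.955
outer loop
vertex 0.966 -1.435 -1.208
vertex 1.547 -0.903 -1.188
vertex 0.812 -0.691 -0.996
endloop
endfacet
facet normal -0.545 -0.798 0.257
outer loop
vertex 0.744 -1.525 -1.959
vertex 0.966 -1.435 -1.208
vertex 0.316 -1.076 -1.473
endloop
endfacet
facet normal -0.345 -0.449 -0.824
outer loop
vertex 1.188 -1.049 -2.404
vertex 0.744 -1.525 -1.959
vertex 0.453 -0.837 -2.212
endloop
endfacet
facet normal 0.507 0.332 -0.795
outer loop
vertex 1.684 -0.664 -1.927
vertex 1.188 -1.049 -2.404
vertex 1.034 -0.305 -2.192
endloop
endfacet
facet normal 0.832 0.464 0.304
outer loop
vertex 1.547 -0.903 -1.188
vertex 1.684 -0.664 -1.927
vertex 1.256 -0.215 -1.441
endloop
endfacet
facet normal -0.354 0.442 0.824
outer loop
vertex -3.262 -1.543 2.402
vertex -2.805 0.285 1.619
vertex -4.433 -1.48 1.865
endloop
endfacet
facet normal -0.224 -0.896 0.384
outer loop
vertex -3.675 -2.425 0.101
vertex -3.262 -1.543 2.402
vertex -4.433 -1.48 1.865
endloop
endfacet
facet normal -0.354 0.442 0.824
outer loop
vertex -4.433 -1.48 1.865
vertex -2.805 0.285 1.619
vertex -3.976 0.348 1.082
endloop
endfacet
facet normal -0.908 0.049 -0.416
outer loop
vertex -3.976 0.348 1.082
vertex -3.675 -2.425 0.101
vertex -4.433 -1.48 1.865
endloop
endfacet
facet normal 0.908 -0.049 0.416
outer loop
vertex -3.262 -1.543 2.402
vertex -2.047 -0.66 -0.145
vertex -2.805 0.285 1.619
endloop
endfacet
facet normal -0.224 -0.896 0.384
outer loop
vertex -2.504 -2.488 0.638
vertex -3.262 -1.543 2.402
vertex -3.675 -2.425 0.101
endloop
endfacet
facet normal 0.908 -0.049 0.416
outer loop
vertex -2.504 -2.488 0.638
vertex -2.047 -0.66 -0.145
vertex -3.262 -1.543 2.402
endloop
endfacet
facet normal 0.224 0.896 -0.384
outer loop
vertex -2.805 0.285 1.619
vertex -2.047 -0.66 -0.145
vertex -3.976 0.348 1.082
endloop
endfacet
facet normal -0.908 0.049 -0.416
outer loop
vertex -3.218 -0.597 -0.682
vertex -3.675 -2.425 0.101
vertex -3.976 0.348 1.082
endloop
endfacet
facet normal 0.224 0.896 -0.384
outer loop
vertex -3.976 0.348 1.082
vertex -2.047 -0.66 -0.145
vertex -3.218 -0.597 -0.682
endloop
endfacet
facet normal 0.354 -0.442 -0.824
outer loop
vertex -3.218 -0.597 -0.682
vertex -2.504 -2.488 0.638
vertex -3.675 -2.425 0.101
endloop
endfacet
facet normal 0.354 -0.442 -0.824
outer loop
vertex -2.047 -0.66 -0.145
vertex -2.504 -2.488 0.638
vertex -3.218 -0.597 -0.682
endloop
endfacet

endsolid


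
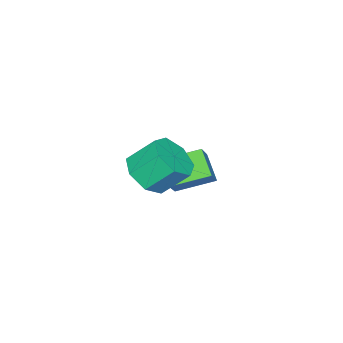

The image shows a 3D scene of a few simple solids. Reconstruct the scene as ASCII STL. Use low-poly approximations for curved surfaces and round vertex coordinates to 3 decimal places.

solid 
facet normal -0.416 -0.620 0.665
outer loop
vertex -0.825 -4.578 1.72
vertex -1.82 -3.393 2.201
vertex -1.885 -5.028 0.638
endloop
endfacet
facet normal 0.614 -0.732 -0.297
outer loop
vertex -1.36 -4.247 -0.201
vertex -0.825 -4.578 1.72
vertex -1.885 -5.028 0.638
endloop
endfacet
facet normal -0.417 -0.619 0.665
outer loop
vertex -1.885 -5.028 0.638
vertex -1.82 -3.393 2.201
vertex -2.879 -3.843 1.119
endloop
endfacet
facet normal -0.671 -0.285 -0.685
outer loop
vertex -2.879 -3.843 1.119
vertex -1.36 -4.247 -0.201
vertex -1.885 -5.028 0.638
endloop
endfacet
facet normal 0.671 0.285 0.685
outer loop
vertex -0.825 -4.578 1.72
vertex -1.295 -2.612 1.362
vertex -1.82 -3.393 2.201
endloop
endfacet
facet normal 0.614 -0.731 -0.297
outer loop
vertex -0.301 -3.797 0.881
vertex -0.825 -4.578 1.72
vertex -1.36 -4.247 -0.201
endloop
endfacet
facet normal 0.671 0.285 0.684
outer loop
vertex -0.301 -3.797 0.881
vertex -1.295 -2.612 1.362
vertex -0.825 -4.578 1.72
endloop
endfacet
facet normal -0.614 0.731 0.297
outer loop
vertex -1.82 -3.393 2.201
vertex -1.295 -2.612 1.362
vertex -2.879 -3.843 1.119
endloop
endfacet
facet normal -0.671 -0.285 -0.685
outer loop
vertex -2.355 -3.062 0.28
vertex -1.36 -4.247 -0.201
vertex -2.879 -3.843 1.119
endloop
endfacet
facet normal -0.614 0.731 0.297
outer loop
vertex -2.879 -3.843 1.119
vertex -1.295 -2.612 1.362
vertex -2.355 -3.062 0.28
endloop
endfacet
facet normal 0.416 0.620 -0.665
outer loop
vertex -2.355 -3.062 0.28
vertex -0.301 -3.797 0.881
vertex -1.36 -4.247 -0.201
endloop
endfacet
facet normal 0.416 0.619 -0.666
outer loop
vertex -1.295 -2.612 1.362
vertex -0.301 -3.797 0.881
vertex -2.355 -3.062 0.28
endloop
endfacet
facet normal 0.341 -0.620 -0.706
outer loop
vertex 3.047 -3.131 3.826
vertex 2.209 -3.044 3.345
vertex 3.012 -2.507 3.261
endloop
endfacet
facet normal 0.939 0.258 0.227
outer loop
vertex 3.047 -3.131 3.826
vertex 3.012 -2.507 3.261
vertex 2.57 -2.263 4.815
endloop
endfacet
facet normal 0.939 0.258 0.227
outer loop
vertex 2.57 -2.263 4.815
vertex 3.012 -2.507 3.261
vertex 2.535 -1.639 4.251
endloop
endfacet
facet normal -0.340 0.620 0.707
outer loop
vertex 2.57 -2.263 4.815
vertex 2.535 -1.639 4.251
vertex 1.731 -2.176 4.335
endloop
endfacet
facet normal 0.341 -0.620 -0.707
outer loop
vertex 3.012 -2.507 3.261
vertex 2.209 -3.044 3.345
vertex 2.372 -2.288 2.76
endloop
endfacet
facet normal 0.553 0.740 -0.383
outer loop
vertex 3.012 -2.507 3.261
vertex 2.372 -2.288 2.76
vertex 2.535 -1.639 4.251
endloop
endfacet
facet normal 0.553 0.740 -0.383
outer loop
vertex 2.535 -1.639 4.251
vertex 2.372 -2.288 2.76
vertex 1.895 -1.42 3.75
endloop
endfacet
facet normal -0.341 0.620 0.706
outer loop
vertex 2.535 -1.639 4.251
vertex 1.895 -1.42 3.75
vertex 1.731 -2.176 4.335
endloop
endfacet
facet normal 0.340 -0.620 -0.707
outer loop
vertex 2.372 -2.288 2.76
vertex 2.209 -3.044 3.345
vertex 1.609 -2.638 2.7
endloop
endfacet
facet normal -0.250 0.665 -0.704
outer loop
vertex 2.372 -2.288 2.76
vertex 1.609 -2.638 2.7
vertex 1.895 -1.42 3.75
endloop
endfacet
facet normal -0.249 0.665 -0.704
outer loop
vertex 1.895 -1.42 3.75
vertex 1.609 -2.638 2.7
vertex 1.132 -1.77 3.689
endloop
endfacet
facet normal -0.341 0.620 0.706
outer loop
vertex 1.895 -1.42 3.75
vertex 1.132 -1.77 3.689
vertex 1.731 -2.176 4.335
endloop
endfacet
facet normal 0.340 -0.620 -0.707
outer loop
vertex 1.609 -2.638 2.7
vertex 2.209 -3.044 3.345
vertex 1.297 -3.294 3.125
endloop
endfacet
facet normal -0.864 0.090 -0.496
outer loop
vertex 1.609 -2.638 2.7
vertex 1.297 -3.294 3.125
vertex 1.132 -1.77 3.689
endloop
endfacet
facet normal -0.864 0.090 -0.495
outer loop
vertex 1.132 -1.77 3.689
vertex 1.297 -3.294 3.125
vertex 0.82 -2.426 4.115
endloop
endfacet
facet normal -0.341 0.621 0.706
outer loop
vertex 1.132 -1.77 3.689
vertex 0.82 -2.426 4.115
vertex 1.731 -2.176 4.335
endloop
endfacet
facet normal 0.341 -0.621 -0.706
outer loop
vertex 1.297 -3.294 3.125
vertex 2.209 -3.044 3.345
vertex 1.672 -3.762 3.717
endloop
endfacet
facet normal -0.828 -0.554 0.087
outer loop
vertex 1.297 -3.294 3.125
vertex 1.672 -3.762 3.717
vertex 0.82 -2.426 4.115
endloop
endfacet
facet normal -0.828 -0.554 0.087
outer loop
vertex 0.82 -2.426 4.115
vertex 1.672 -3.762 3.717
vertex 1.195 -2.894 4.706
endloop
endfacet
facet normal -0.341 0.620 0.707
outer loop
vertex 0.82 -2.426 4.115
vertex 1.195 -2.894 4.706
vertex 1.731 -2.176 4.335
endloop
endfacet
facet normal 0.341 -0.621 -0.706
outer loop
vertex 1.672 -3.762 3.717
vertex 2.209 -3.044 3.345
vertex 2.45 -3.689 4.028
endloop
endfacet
facet normal -0.168 -0.780 0.603
outer loop
vertex 1.672 -3.762 3.717
vertex 2.45 -3.689 4.028
vertex 1.195 -2.894 4.706
endloop
endfacet
facet normal -0.168 -0.780 0.603
outer loop
vertex 1.195 -2.894 4.706
vertex 2.45 -3.689 4.028
vertex 1.973 -2.821 5.017
endloop
endfacet
facet normal -0.341 0.620 0.707
outer loop
vertex 1.195 -2.894 4.706
vertex 1.973 -2.821 5.017
vertex 1.731 -2.176 4.335
endloop
endfacet
facet normal 0.341 -0.620 -0.706
outer loop
vertex 2.45 -3.689 4.028
vertex 2.209 -3.044 3.345
vertex 3.047 -3.131 3.826
endloop
endfacet
facet normal 0.617 -0.419 0.666
outer loop
vertex 2.45 -3.689 4.028
vertex 3.047 -3.131 3.826
vertex 1.973 -2.821 5.017
endloop
endfacet
facet normal 0.617 -0.419 0.666
outer loop
vertex 1.973 -2.821 5.017
vertex 3.047 -3.131 3.826
vertex 2.57 -2.263 4.815
endloop
endfacet
facet normal -0.340 0.620 0.707
outer loop
vertex 1.973 -2.821 5.017
vertex 2.57 -2.263 4.815
vertex 1.731 -2.176 4.335
endloop
endfacet

endsolid


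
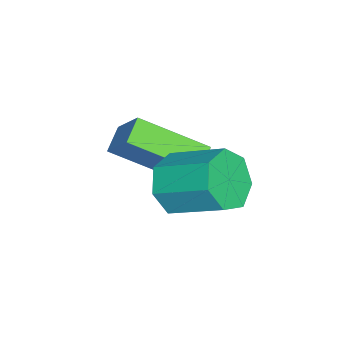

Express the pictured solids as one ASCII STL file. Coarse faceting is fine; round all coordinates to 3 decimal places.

solid 
facet normal -0.908 0.075 0.412
outer loop
vertex 0.154 -2.137 -2.874
vertex 0.698 -1.438 -1.803
vertex -0.162 -0.321 -3.899
endloop
endfacet
facet normal -0.391 -0.503 -0.771
outer loop
vertex 0.582 -0.382 -4.237
vertex 0.154 -2.137 -2.874
vertex -0.162 -0.321 -3.899
endloop
endfacet
facet normal -0.908 0.074 0.412
outer loop
vertex -0.162 -0.321 -3.899
vertex 0.698 -1.438 -1.803
vertex 0.381 0.379 -2.828
endloop
endfacet
facet normal -0.150 0.861 -0.486
outer loop
vertex 0.381 0.379 -2.828
vertex 0.582 -0.382 -4.237
vertex -0.162 -0.321 -3.899
endloop
endfacet
facet normal 0.150 -0.861 0.486
outer loop
vertex 0.154 -2.137 -2.874
vertex 1.442 -1.499 -2.141
vertex 0.698 -1.438 -1.803
endloop
endfacet
facet normal -0.391 -0.503 -0.771
outer loop
vertex 0.899 -2.199 -3.212
vertex 0.154 -2.137 -2.874
vertex 0.582 -0.382 -4.237
endloop
endfacet
facet normal 0.149 -0.861 0.487
outer loop
vertex 0.899 -2.199 -3.212
vertex 1.442 -1.499 -2.141
vertex 0.154 -2.137 -2.874
endloop
endfacet
facet normal 0.391 0.503 0.771
outer loop
vertex 0.698 -1.438 -1.803
vertex 1.442 -1.499 -2.141
vertex 0.381 0.379 -2.828
endloop
endfacet
facet normal -0.149 0.861 -0.486
outer loop
vertex 1.126 0.317 -3.166
vertex 0.582 -0.382 -4.237
vertex 0.381 0.379 -2.828
endloop
endfacet
facet normal 0.391 0.503 0.771
outer loop
vertex 0.381 0.379 -2.828
vertex 1.442 -1.499 -2.141
vertex 1.126 0.317 -3.166
endloop
endfacet
facet normal 0.908 -0.074 -0.413
outer loop
vertex 1.126 0.317 -3.166
vertex 0.899 -2.199 -3.212
vertex 0.582 -0.382 -4.237
endloop
endfacet
facet normal 0.908 -0.074 -0.412
outer loop
vertex 1.442 -1.499 -2.141
vertex 0.899 -2.199 -3.212
vertex 1.126 0.317 -3.166
endloop
endfacet
facet normal -0.166 -0.849 -0.501
outer loop
vertex 3.368 0.125 -2.698
vertex 2.58 0.052 -2.313
vertex 2.788 0.456 -3.067
endloop
endfacet
facet normal 0.628 0.301 -0.718
outer loop
vertex 3.368 0.125 -2.698
vertex 2.788 0.456 -3.067
vertex 3.649 1.56 -1.851
endloop
endfacet
facet normal 0.628 0.301 -0.718
outer loop
vertex 3.649 1.56 -1.851
vertex 2.788 0.456 -3.067
vertex 3.068 1.892 -2.22
endloop
endfacet
facet normal 0.167 0.849 0.502
outer loop
vertex 3.649 1.56 -1.851
vertex 3.068 1.892 -2.22
vertex 2.86 1.488 -1.467
endloop
endfacet
facet normal -0.166 -0.850 -0.501
outer loop
vertex 2.788 0.456 -3.067
vertex 2.58 0.052 -2.313
vertex 2.051 0.483 -2.869
endloop
endfacet
facet normal -0.203 0.527 -0.826
outer loop
vertex 2.788 0.456 -3.067
vertex 2.051 0.483 -2.869
vertex 3.068 1.892 -2.22
endloop
endfacet
facet normal -0.203 0.527 -0.826
outer loop
vertex 3.068 1.892 -2.22
vertex 2.051 0.483 -2.869
vertex 2.331 1.919 -2.022
endloop
endfacet
facet normal 0.166 0.849 0.501
outer loop
vertex 3.068 1.892 -2.22
vertex 2.331 1.919 -2.022
vertex 2.86 1.488 -1.467
endloop
endfacet
facet normal -0.166 -0.850 -0.500
outer loop
vertex 2.051 0.483 -2.869
vertex 2.58 0.052 -2.313
vertex 1.712 0.186 -2.252
endloop
endfacet
facet normal -0.881 0.356 -0.312
outer loop
vertex 2.051 0.483 -2.869
vertex 1.712 0.186 -2.252
vertex 2.331 1.919 -2.022
endloop
endfacet
facet normal -0.881 0.356 -0.311
outer loop
vertex 2.331 1.919 -2.022
vertex 1.712 0.186 -2.252
vertex 1.993 1.621 -1.406
endloop
endfacet
facet normal 0.166 0.849 0.502
outer loop
vertex 2.331 1.919 -2.022
vertex 1.993 1.621 -1.406
vertex 2.86 1.488 -1.467
endloop
endfacet
facet normal -0.166 -0.849 -0.501
outer loop
vertex 1.712 0.186 -2.252
vertex 2.58 0.052 -2.313
vertex 2.027 -0.212 -1.682
endloop
endfacet
facet normal -0.896 -0.082 0.437
outer loop
vertex 1.712 0.186 -2.252
vertex 2.027 -0.212 -1.682
vertex 1.993 1.621 -1.406
endloop
endfacet
facet normal -0.896 -0.082 0.436
outer loop
vertex 1.993 1.621 -1.406
vertex 2.027 -0.212 -1.682
vertex 2.307 1.223 -0.835
endloop
endfacet
facet normal 0.166 0.849 0.501
outer loop
vertex 1.993 1.621 -1.406
vertex 2.307 1.223 -0.835
vertex 2.86 1.488 -1.467
endloop
endfacet
facet normal -0.166 -0.849 -0.501
outer loop
vertex 2.027 -0.212 -1.682
vertex 2.58 0.052 -2.313
vertex 2.758 -0.411 -1.587
endloop
endfacet
facet normal -0.236 -0.459 0.856
outer loop
vertex 2.027 -0.212 -1.682
vertex 2.758 -0.411 -1.587
vertex 2.307 1.223 -0.835
endloop
endfacet
facet normal -0.236 -0.459 0.856
outer loop
vertex 2.307 1.223 -0.835
vertex 2.758 -0.411 -1.587
vertex 3.039 1.024 -0.74
endloop
endfacet
facet normal 0.166 0.849 0.501
outer loop
vertex 2.307 1.223 -0.835
vertex 3.039 1.024 -0.74
vertex 2.86 1.488 -1.467
endloop
endfacet
facet normal -0.166 -0.849 -0.501
outer loop
vertex 2.758 -0.411 -1.587
vertex 2.58 0.052 -2.313
vertex 3.355 -0.261 -2.039
endloop
endfacet
facet normal 0.601 -0.490 0.631
outer loop
vertex 2.758 -0.411 -1.587
vertex 3.355 -0.261 -2.039
vertex 3.039 1.024 -0.74
endloop
endfacet
facet normal 0.602 -0.490 0.631
outer loop
vertex 3.039 1.024 -0.74
vertex 3.355 -0.261 -2.039
vertex 3.635 1.174 -1.192
endloop
endfacet
facet normal 0.166 0.849 0.501
outer loop
vertex 3.039 1.024 -0.74
vertex 3.635 1.174 -1.192
vertex 2.86 1.488 -1.467
endloop
endfacet
facet normal -0.166 -0.849 -0.501
outer loop
vertex 3.355 -0.261 -2.039
vertex 2.58 0.052 -2.313
vertex 3.368 0.125 -2.698
endloop
endfacet
facet normal 0.986 -0.151 -0.069
outer loop
vertex 3.355 -0.261 -2.039
vertex 3.368 0.125 -2.698
vertex 3.635 1.174 -1.192
endloop
endfacet
facet normal 0.986 -0.153 -0.068
outer loop
vertex 3.635 1.174 -1.192
vertex 3.368 0.125 -2.698
vertex 3.649 1.56 -1.851
endloop
endfacet
facet normal 0.166 0.849 0.501
outer loop
vertex 3.635 1.174 -1.192
vertex 3.649 1.56 -1.851
vertex 2.86 1.488 -1.467
endloop
endfacet

endsolid


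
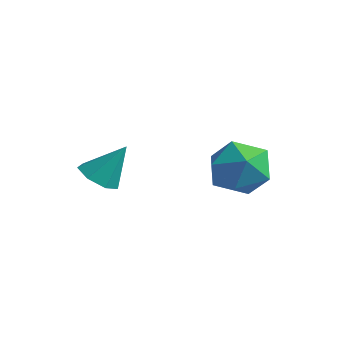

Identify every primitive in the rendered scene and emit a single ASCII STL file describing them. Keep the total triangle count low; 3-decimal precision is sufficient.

solid 
facet normal -0.755 0.294 0.587
outer loop
vertex -1.682 0.141 -1.032
vertex -0.941 0.257 -0.137
vertex -1.143 1.16 -0.849
endloop
endfacet
facet normal -0.873 0.478 -0.092
outer loop
vertex -1.682 0.141 -1.032
vertex -1.143 1.16 -0.849
vertex -1.255 0.746 -1.934
endloop
endfacet
facet normal -0.865 -0.116 -0.487
outer loop
vertex -1.682 0.141 -1.032
vertex -1.255 0.746 -1.934
vertex -1.123 -0.413 -1.893
endloop
endfacet
facet normal -0.742 -0.668 -0.052
outer loop
vertex -1.682 0.141 -1.032
vertex -1.123 -0.413 -1.893
vertex -0.929 -0.715 -0.783
endloop
endfacet
facet normal -0.674 -0.415 0.612
outer loop
vertex -1.682 0.141 -1.032
vertex -0.929 -0.715 -0.783
vertex -0.941 0.257 -0.137
endloop
endfacet
facet normal -0.332 0.892 -0.306
outer loop
vertex -1.255 0.746 -1.934
vertex -1.143 1.16 -0.849
vertex -0.251 1.235 -1.597
endloop
endfacet
facet normal -0.140 0.594 0.793
outer loop
vertex -1.143 1.16 -0.849
vertex -0.941 0.257 -0.137
vertex -0.057 0.933 -0.487
endloop
endfacet
facet normal -0.010 -0.554 0.833
outer loop
vertex -0.941 0.257 -0.137
vertex -0.929 -0.715 -0.783
vertex 0.075 -0.226 -0.446
endloop
endfacet
facet normal -0.121 -0.963 -0.241
outer loop
vertex -0.929 -0.715 -0.783
vertex -1.123 -0.413 -1.893
vertex -0.037 -0.64 -1.531
endloop
endfacet
facet normal -0.321 -0.070 -0.945
outer loop
vertex -1.123 -0.413 -1.893
vertex -1.255 0.746 -1.934
vertex -0.239 0.263 -2.243
endloop
endfacet
facet normal 0.742 0.668 0.052
outer loop
vertex 0.502 0.379 -1.348
vertex -0.251 1.235 -1.597
vertex -0.057 0.933 -0.487
endloop
endfacet
facet normal 0.865 0.116 0.487
outer loop
vertex 0.502 0.379 -1.348
vertex -0.057 0.933 -0.487
vertex 0.075 -0.226 -0.446
endloop
endfacet
facet normal 0.873 -0.478 0.092
outer loop
vertex 0.502 0.379 -1.348
vertex 0.075 -0.226 -0.446
vertex -0.037 -0.64 -1.531
endloop
endfacet
facet normal 0.755 -0.294 -0.587
outer loop
vertex 0.502 0.379 -1.348
vertex -0.037 -0.64 -1.531
vertex -0.239 0.263 -2.243
endloop
endfacet
facet normal 0.674 0.415 -0.612
outer loop
vertex 0.502 0.379 -1.348
vertex -0.239 0.263 -2.243
vertex -0.251 1.235 -1.597
endloop
endfacet
facet normal 0.121 0.963 0.241
outer loop
vertex -0.057 0.933 -0.487
vertex -0.251 1.235 -1.597
vertex -1.143 1.16 -0.849
endloop
endfacet
facet normal 0.321 0.070 0.945
outer loop
vertex 0.075 -0.226 -0.446
vertex -0.057 0.933 -0.487
vertex -0.941 0.257 -0.137
endloop
endfacet
facet normal 0.332 -0.892 0.306
outer loop
vertex -0.037 -0.64 -1.531
vertex 0.075 -0.226 -0.446
vertex -0.929 -0.715 -0.783
endloop
endfacet
facet normal 0.140 -0.594 -0.793
outer loop
vertex -0.239 0.263 -2.243
vertex -0.037 -0.64 -1.531
vertex -1.123 -0.413 -1.893
endloop
endfacet
facet normal 0.010 0.554 -0.833
outer loop
vertex -0.251 1.235 -1.597
vertex -0.239 0.263 -2.243
vertex -1.255 0.746 -1.934
endloop
endfacet
facet normal -0.356 -0.468 -0.809
outer loop
vertex -3.353 -2.367 -2.092
vertex -3.987 -2.596 -1.681
vertex -3.887 -1.937 -2.106
endloop
endfacet
facet normal 0.618 0.761 -0.199
outer loop
vertex -3.353 -2.367 -2.092
vertex -3.887 -1.937 -2.106
vertex -3.433 -1.864 -0.419
endloop
endfacet
facet normal -0.355 -0.468 -0.809
outer loop
vertex -3.887 -1.937 -2.106
vertex -3.987 -2.596 -1.681
vertex -4.497 -2.004 -1.8
endloop
endfacet
facet normal -0.115 0.993 -0.012
outer loop
vertex -3.887 -1.937 -2.106
vertex -4.497 -2.004 -1.8
vertex -3.433 -1.864 -0.419
endloop
endfacet
facet normal -0.355 -0.469 -0.809
outer loop
vertex -4.497 -2.004 -1.8
vertex -3.987 -2.596 -1.681
vertex -4.723 -2.516 -1.404
endloop
endfacet
facet normal -0.648 0.624 0.436
outer loop
vertex -4.497 -2.004 -1.8
vertex -4.723 -2.516 -1.404
vertex -3.433 -1.864 -0.419
endloop
endfacet
facet normal -0.355 -0.469 -0.808
outer loop
vertex -4.723 -2.516 -1.404
vertex -3.987 -2.596 -1.681
vertex -4.395 -3.088 -1.216
endloop
endfacet
facet normal -0.583 -0.069 0.809
outer loop
vertex -4.723 -2.516 -1.404
vertex -4.395 -3.088 -1.216
vertex -3.433 -1.864 -0.419
endloop
endfacet
facet normal -0.356 -0.469 -0.808
outer loop
vertex -4.395 -3.088 -1.216
vertex -3.987 -2.596 -1.681
vertex -3.76 -3.289 -1.379
endloop
endfacet
facet normal 0.033 -0.564 0.825
outer loop
vertex -4.395 -3.088 -1.216
vertex -3.76 -3.289 -1.379
vertex -3.433 -1.864 -0.419
endloop
endfacet
facet normal -0.355 -0.469 -0.809
outer loop
vertex -3.76 -3.289 -1.379
vertex -3.987 -2.596 -1.681
vertex -3.297 -2.968 -1.768
endloop
endfacet
facet normal 0.735 -0.487 0.473
outer loop
vertex -3.76 -3.289 -1.379
vertex -3.297 -2.968 -1.768
vertex -3.433 -1.864 -0.419
endloop
endfacet
facet normal -0.355 -0.469 -0.809
outer loop
vertex -3.297 -2.968 -1.768
vertex -3.987 -2.596 -1.681
vertex -3.353 -2.367 -2.092
endloop
endfacet
facet normal 0.995 0.102 0.017
outer loop
vertex -3.297 -2.968 -1.768
vertex -3.353 -2.367 -2.092
vertex -3.433 -1.864 -0.419
endloop
endfacet

endsolid


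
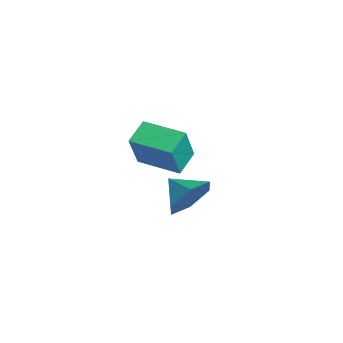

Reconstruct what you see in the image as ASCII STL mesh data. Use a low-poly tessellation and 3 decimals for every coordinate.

solid 
facet normal -0.730 -0.682 0.052
outer loop
vertex -2.789 -1.375 -2.595
vertex -3.526 -0.544 -2.044
vertex -3.43 -0.818 -4.295
endloop
endfacet
facet normal 0.594 -0.671 -0.444
outer loop
vertex -2.014 0.504 -4.396
vertex -2.789 -1.375 -2.595
vertex -3.43 -0.818 -4.295
endloop
endfacet
facet normal -0.730 -0.682 0.052
outer loop
vertex -3.43 -0.818 -4.295
vertex -3.526 -0.544 -2.044
vertex -4.167 0.013 -3.744
endloop
endfacet
facet normal -0.338 0.293 -0.894
outer loop
vertex -4.167 0.013 -3.744
vertex -2.014 0.504 -4.396
vertex -3.43 -0.818 -4.295
endloop
endfacet
facet normal 0.338 -0.293 0.894
outer loop
vertex -2.789 -1.375 -2.595
vertex -2.11 0.778 -2.145
vertex -3.526 -0.544 -2.044
endloop
endfacet
facet normal 0.594 -0.671 -0.444
outer loop
vertex -1.373 -0.053 -2.696
vertex -2.789 -1.375 -2.595
vertex -2.014 0.504 -4.396
endloop
endfacet
facet normal 0.338 -0.293 0.894
outer loop
vertex -1.373 -0.053 -2.696
vertex -2.11 0.778 -2.145
vertex -2.789 -1.375 -2.595
endloop
endfacet
facet normal -0.594 0.671 0.444
outer loop
vertex -3.526 -0.544 -2.044
vertex -2.11 0.778 -2.145
vertex -4.167 0.013 -3.744
endloop
endfacet
facet normal -0.338 0.293 -0.894
outer loop
vertex -2.751 1.335 -3.845
vertex -2.014 0.504 -4.396
vertex -4.167 0.013 -3.744
endloop
endfacet
facet normal -0.594 0.671 0.444
outer loop
vertex -4.167 0.013 -3.744
vertex -2.11 0.778 -2.145
vertex -2.751 1.335 -3.845
endloop
endfacet
facet normal 0.730 0.682 -0.052
outer loop
vertex -2.751 1.335 -3.845
vertex -1.373 -0.053 -2.696
vertex -2.014 0.504 -4.396
endloop
endfacet
facet normal 0.730 0.682 -0.052
outer loop
vertex -2.11 0.778 -2.145
vertex -1.373 -0.053 -2.696
vertex -2.751 1.335 -3.845
endloop
endfacet
facet normal 0.798 0.417 -0.435
outer loop
vertex 2.352 -0.508 -2.352
vertex 1.765 -0.321 -3.25
vertex 1.804 0.428 -2.459
endloop
endfacet
facet normal -0.203 -0.007 0.979
outer loop
vertex 2.352 -0.508 -2.352
vertex 1.804 0.428 -2.459
vertex 0.735 -0.859 -2.69
endloop
endfacet
facet normal 0.797 0.418 -0.435
outer loop
vertex 1.804 0.428 -2.459
vertex 1.765 -0.321 -3.25
vertex 1.216 0.615 -3.357
endloop
endfacet
facet normal -0.689 0.473 0.549
outer loop
vertex 1.804 0.428 -2.459
vertex 1.216 0.615 -3.357
vertex 0.735 -0.859 -2.69
endloop
endfacet
facet normal 0.798 0.418 -0.434
outer loop
vertex 1.216 0.615 -3.357
vertex 1.765 -0.321 -3.25
vertex 1.177 -0.133 -4.149
endloop
endfacet
facet normal -0.957 0.234 -0.174
outer loop
vertex 1.216 0.615 -3.357
vertex 1.177 -0.133 -4.149
vertex 0.735 -0.859 -2.69
endloop
endfacet
facet normal 0.798 0.418 -0.435
outer loop
vertex 1.177 -0.133 -4.149
vertex 1.765 -0.321 -3.25
vertex 1.725 -1.069 -4.042
endloop
endfacet
facet normal -0.739 -0.486 -0.466
outer loop
vertex 1.177 -0.133 -4.149
vertex 1.725 -1.069 -4.042
vertex 0.735 -0.859 -2.69
endloop
endfacet
facet normal 0.798 0.418 -0.435
outer loop
vertex 1.725 -1.069 -4.042
vertex 1.765 -0.321 -3.25
vertex 2.313 -1.257 -3.143
endloop
endfacet
facet normal -0.254 -0.967 -0.036
outer loop
vertex 1.725 -1.069 -4.042
vertex 2.313 -1.257 -3.143
vertex 0.735 -0.859 -2.69
endloop
endfacet
facet normal 0.798 0.417 -0.435
outer loop
vertex 2.313 -1.257 -3.143
vertex 1.765 -0.321 -3.25
vertex 2.352 -0.508 -2.352
endloop
endfacet
facet normal 0.014 -0.726 0.687
outer loop
vertex 2.313 -1.257 -3.143
vertex 2.352 -0.508 -2.352
vertex 0.735 -0.859 -2.69
endloop
endfacet

endsolid


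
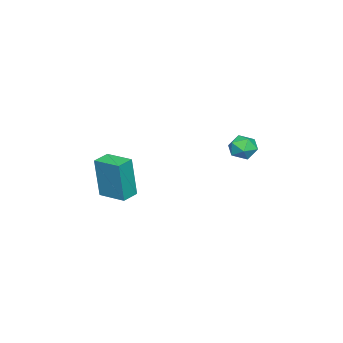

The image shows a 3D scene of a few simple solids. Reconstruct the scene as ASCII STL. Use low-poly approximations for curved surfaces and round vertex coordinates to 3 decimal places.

solid 
facet normal -0.957 0.275 0.089
outer loop
vertex 2.949 -3.041 0.216
vertex 3.342 -1.7 0.292
vertex 2.796 -2.873 -1.952
endloop
endfacet
facet normal -0.280 -0.959 -0.055
outer loop
vertex 3.658 -3.12 -2.032
vertex 2.949 -3.041 0.216
vertex 2.796 -2.873 -1.952
endloop
endfacet
facet normal -0.957 0.275 0.089
outer loop
vertex 2.796 -2.873 -1.952
vertex 3.342 -1.7 0.292
vertex 3.189 -1.531 -1.876
endloop
endfacet
facet normal -0.070 0.077 -0.995
outer loop
vertex 3.189 -1.531 -1.876
vertex 3.658 -3.12 -2.032
vertex 2.796 -2.873 -1.952
endloop
endfacet
facet normal 0.070 -0.077 0.995
outer loop
vertex 2.949 -3.041 0.216
vertex 4.204 -1.947 0.212
vertex 3.342 -1.7 0.292
endloop
endfacet
facet normal -0.281 -0.958 -0.055
outer loop
vertex 3.811 -3.289 0.136
vertex 2.949 -3.041 0.216
vertex 3.658 -3.12 -2.032
endloop
endfacet
facet normal 0.070 -0.077 0.995
outer loop
vertex 3.811 -3.289 0.136
vertex 4.204 -1.947 0.212
vertex 2.949 -3.041 0.216
endloop
endfacet
facet normal 0.280 0.958 0.055
outer loop
vertex 3.342 -1.7 0.292
vertex 4.204 -1.947 0.212
vertex 3.189 -1.531 -1.876
endloop
endfacet
facet normal -0.070 0.077 -0.995
outer loop
vertex 4.051 -1.779 -1.956
vertex 3.658 -3.12 -2.032
vertex 3.189 -1.531 -1.876
endloop
endfacet
facet normal 0.281 0.958 0.054
outer loop
vertex 3.189 -1.531 -1.876
vertex 4.204 -1.947 0.212
vertex 4.051 -1.779 -1.956
endloop
endfacet
facet normal 0.957 -0.275 -0.089
outer loop
vertex 4.051 -1.779 -1.956
vertex 3.811 -3.289 0.136
vertex 3.658 -3.12 -2.032
endloop
endfacet
facet normal 0.957 -0.275 -0.089
outer loop
vertex 4.204 -1.947 0.212
vertex 3.811 -3.289 0.136
vertex 4.051 -1.779 -1.956
endloop
endfacet
facet normal -0.962 0.253 -0.101
outer loop
vertex 2.465 3.631 1.315
vertex 2.268 3.014 1.642
vertex 2.384 3.612 2.036
endloop
endfacet
facet normal -0.551 0.834 -0.040
outer loop
vertex 2.465 3.631 1.315
vertex 2.384 3.612 2.036
vertex 2.944 3.968 1.743
endloop
endfacet
facet normal -0.070 0.820 -0.567
outer loop
vertex 2.465 3.631 1.315
vertex 2.944 3.968 1.743
vertex 3.174 3.59 1.168
endloop
endfacet
facet normal -0.185 0.231 -0.955
outer loop
vertex 2.465 3.631 1.315
vertex 3.174 3.59 1.168
vertex 2.757 3.001 1.106
endloop
endfacet
facet normal -0.735 -0.119 -0.668
outer loop
vertex 2.465 3.631 1.315
vertex 2.757 3.001 1.106
vertex 2.268 3.014 1.642
endloop
endfacet
facet normal -0.199 0.790 0.580
outer loop
vertex 2.944 3.968 1.743
vertex 2.384 3.612 2.036
vertex 3.043 3.559 2.334
endloop
endfacet
facet normal -0.864 -0.149 0.481
outer loop
vertex 2.384 3.612 2.036
vertex 2.268 3.014 1.642
vertex 2.626 2.97 2.272
endloop
endfacet
facet normal -0.498 -0.750 -0.436
outer loop
vertex 2.268 3.014 1.642
vertex 2.757 3.001 1.106
vertex 2.856 2.592 1.697
endloop
endfacet
facet normal 0.393 -0.183 -0.901
outer loop
vertex 2.757 3.001 1.106
vertex 3.174 3.59 1.168
vertex 3.416 2.948 1.404
endloop
endfacet
facet normal 0.577 0.769 -0.274
outer loop
vertex 3.174 3.59 1.168
vertex 2.944 3.968 1.743
vertex 3.532 3.546 1.798
endloop
endfacet
facet normal 0.185 -0.231 0.955
outer loop
vertex 3.335 2.929 2.125
vertex 3.043 3.559 2.334
vertex 2.626 2.97 2.272
endloop
endfacet
facet normal 0.070 -0.820 0.567
outer loop
vertex 3.335 2.929 2.125
vertex 2.626 2.97 2.272
vertex 2.856 2.592 1.697
endloop
endfacet
facet normal 0.551 -0.834 0.040
outer loop
vertex 3.335 2.929 2.125
vertex 2.856 2.592 1.697
vertex 3.416 2.948 1.404
endloop
endfacet
facet normal 0.962 -0.253 0.101
outer loop
vertex 3.335 2.929 2.125
vertex 3.416 2.948 1.404
vertex 3.532 3.546 1.798
endloop
endfacet
facet normal 0.735 0.119 0.668
outer loop
vertex 3.335 2.929 2.125
vertex 3.532 3.546 1.798
vertex 3.043 3.559 2.334
endloop
endfacet
facet normal -0.393 0.183 0.901
outer loop
vertex 2.626 2.97 2.272
vertex 3.043 3.559 2.334
vertex 2.384 3.612 2.036
endloop
endfacet
facet normal -0.577 -0.769 0.274
outer loop
vertex 2.856 2.592 1.697
vertex 2.626 2.97 2.272
vertex 2.268 3.014 1.642
endloop
endfacet
facet normal 0.199 -0.790 -0.580
outer loop
vertex 3.416 2.948 1.404
vertex 2.856 2.592 1.697
vertex 2.757 3.001 1.106
endloop
endfacet
facet normal 0.864 0.149 -0.481
outer loop
vertex 3.532 3.546 1.798
vertex 3.416 2.948 1.404
vertex 3.174 3.59 1.168
endloop
endfacet
facet normal 0.498 0.750 0.436
outer loop
vertex 3.043 3.559 2.334
vertex 3.532 3.546 1.798
vertex 2.944 3.968 1.743
endloop
endfacet

endsolid


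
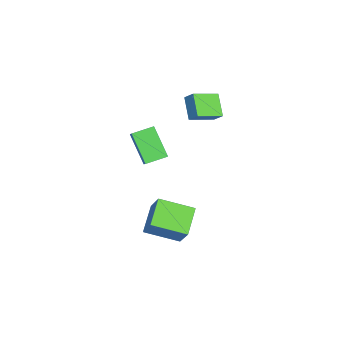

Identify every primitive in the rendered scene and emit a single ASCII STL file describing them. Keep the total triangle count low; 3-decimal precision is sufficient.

solid 
facet normal -0.619 -0.364 0.696
outer loop
vertex 0.263 -0.708 1.337
vertex -0.144 0.449 1.581
vertex -0.502 -0.821 0.597
endloop
endfacet
facet normal 0.325 -0.925 -0.195
outer loop
vertex 0.744 -0.089 -0.801
vertex 0.263 -0.708 1.337
vertex -0.502 -0.821 0.597
endloop
endfacet
facet normal -0.620 -0.364 0.695
outer loop
vertex -0.502 -0.821 0.597
vertex -0.144 0.449 1.581
vertex -0.908 0.336 0.84
endloop
endfacet
facet normal -0.714 -0.105 -0.692
outer loop
vertex -0.908 0.336 0.84
vertex 0.744 -0.089 -0.801
vertex -0.502 -0.821 0.597
endloop
endfacet
facet normal 0.714 0.105 0.692
outer loop
vertex 0.263 -0.708 1.337
vertex 1.102 1.181 0.183
vertex -0.144 0.449 1.581
endloop
endfacet
facet normal 0.326 -0.925 -0.195
outer loop
vertex 1.508 0.024 -0.06
vertex 0.263 -0.708 1.337
vertex 0.744 -0.089 -0.801
endloop
endfacet
facet normal 0.714 0.105 0.692
outer loop
vertex 1.508 0.024 -0.06
vertex 1.102 1.181 0.183
vertex 0.263 -0.708 1.337
endloop
endfacet
facet normal -0.325 0.925 0.194
outer loop
vertex -0.144 0.449 1.581
vertex 1.102 1.181 0.183
vertex -0.908 0.336 0.84
endloop
endfacet
facet normal -0.714 -0.105 -0.692
outer loop
vertex 0.337 1.068 -0.557
vertex 0.744 -0.089 -0.801
vertex -0.908 0.336 0.84
endloop
endfacet
facet normal -0.325 0.925 0.195
outer loop
vertex -0.908 0.336 0.84
vertex 1.102 1.181 0.183
vertex 0.337 1.068 -0.557
endloop
endfacet
facet normal 0.620 0.365 -0.695
outer loop
vertex 0.337 1.068 -0.557
vertex 1.508 0.024 -0.06
vertex 0.744 -0.089 -0.801
endloop
endfacet
facet normal 0.619 0.364 -0.696
outer loop
vertex 1.102 1.181 0.183
vertex 1.508 0.024 -0.06
vertex 0.337 1.068 -0.557
endloop
endfacet
facet normal -0.493 -0.229 -0.839
outer loop
vertex 1.866 0.287 -3.323
vertex 2.053 2.206 -3.956
vertex 3.354 -0.111 -4.089
endloop
endfacet
facet normal -0.092 -0.946 0.312
outer loop
vertex 4.227 0.294 -2.604
vertex 1.866 0.287 -3.323
vertex 3.354 -0.111 -4.089
endloop
endfacet
facet normal -0.493 -0.229 -0.839
outer loop
vertex 3.354 -0.111 -4.089
vertex 2.053 2.206 -3.956
vertex 3.541 1.808 -4.722
endloop
endfacet
facet normal 0.865 -0.231 -0.445
outer loop
vertex 3.541 1.808 -4.722
vertex 4.227 0.294 -2.604
vertex 3.354 -0.111 -4.089
endloop
endfacet
facet normal -0.865 0.231 0.445
outer loop
vertex 1.866 0.287 -3.323
vertex 2.926 2.611 -2.471
vertex 2.053 2.206 -3.956
endloop
endfacet
facet normal -0.092 -0.946 0.312
outer loop
vertex 2.739 0.692 -1.838
vertex 1.866 0.287 -3.323
vertex 4.227 0.294 -2.604
endloop
endfacet
facet normal -0.865 0.231 0.445
outer loop
vertex 2.739 0.692 -1.838
vertex 2.926 2.611 -2.471
vertex 1.866 0.287 -3.323
endloop
endfacet
facet normal 0.092 0.946 -0.312
outer loop
vertex 2.053 2.206 -3.956
vertex 2.926 2.611 -2.471
vertex 3.541 1.808 -4.722
endloop
endfacet
facet normal 0.865 -0.231 -0.445
outer loop
vertex 4.414 2.213 -3.237
vertex 4.227 0.294 -2.604
vertex 3.541 1.808 -4.722
endloop
endfacet
facet normal 0.092 0.946 -0.312
outer loop
vertex 3.541 1.808 -4.722
vertex 2.926 2.611 -2.471
vertex 4.414 2.213 -3.237
endloop
endfacet
facet normal 0.493 0.229 0.839
outer loop
vertex 4.414 2.213 -3.237
vertex 2.739 0.692 -1.838
vertex 4.227 0.294 -2.604
endloop
endfacet
facet normal 0.493 0.229 0.839
outer loop
vertex 2.926 2.611 -2.471
vertex 2.739 0.692 -1.838
vertex 4.414 2.213 -3.237
endloop
endfacet
facet normal -0.798 -0.156 0.582
outer loop
vertex -0.478 2.48 3.98
vertex -1.164 3.8 3.393
vertex -0.825 2.035 3.385
endloop
endfacet
facet normal 0.429 -0.825 0.367
outer loop
vertex 0.324 2.26 2.547
vertex -0.478 2.48 3.98
vertex -0.825 2.035 3.385
endloop
endfacet
facet normal -0.798 -0.156 0.582
outer loop
vertex -0.825 2.035 3.385
vertex -1.164 3.8 3.393
vertex -1.511 3.356 2.798
endloop
endfacet
facet normal -0.423 -0.542 -0.726
outer loop
vertex -1.511 3.356 2.798
vertex 0.324 2.26 2.547
vertex -0.825 2.035 3.385
endloop
endfacet
facet normal 0.423 0.543 0.726
outer loop
vertex -0.478 2.48 3.98
vertex -0.015 4.025 2.555
vertex -1.164 3.8 3.393
endloop
endfacet
facet normal 0.428 -0.826 0.367
outer loop
vertex 0.671 2.704 3.142
vertex -0.478 2.48 3.98
vertex 0.324 2.26 2.547
endloop
endfacet
facet normal 0.423 0.542 0.726
outer loop
vertex 0.671 2.704 3.142
vertex -0.015 4.025 2.555
vertex -0.478 2.48 3.98
endloop
endfacet
facet normal -0.429 0.826 -0.366
outer loop
vertex -1.164 3.8 3.393
vertex -0.015 4.025 2.555
vertex -1.511 3.356 2.798
endloop
endfacet
facet normal -0.423 -0.543 -0.725
outer loop
vertex -0.362 3.58 1.96
vertex 0.324 2.26 2.547
vertex -1.511 3.356 2.798
endloop
endfacet
facet normal -0.429 0.825 -0.367
outer loop
vertex -1.511 3.356 2.798
vertex -0.015 4.025 2.555
vertex -0.362 3.58 1.96
endloop
endfacet
facet normal 0.798 0.156 -0.582
outer loop
vertex -0.362 3.58 1.96
vertex 0.671 2.704 3.142
vertex 0.324 2.26 2.547
endloop
endfacet
facet normal 0.798 0.156 -0.582
outer loop
vertex -0.015 4.025 2.555
vertex 0.671 2.704 3.142
vertex -0.362 3.58 1.96
endloop
endfacet

endsolid


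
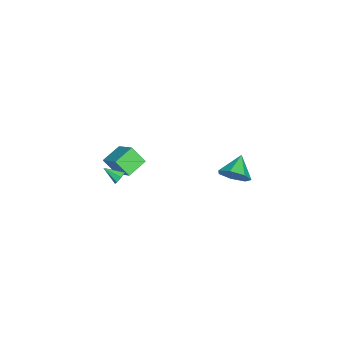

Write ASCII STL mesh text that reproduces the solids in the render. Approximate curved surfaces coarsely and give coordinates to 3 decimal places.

solid 
facet normal 0.123 0.869 -0.480
outer loop
vertex 1.152 -3.363 0.129
vertex 0.843 -3.134 0.464
vertex 1.349 -3.193 0.487
endloop
endfacet
facet normal 0.783 -0.605 -0.143
outer loop
vertex 1.152 -3.363 0.129
vertex 1.349 -3.193 0.487
vertex 0.697 -4.166 1.036
endloop
endfacet
facet normal 0.123 0.868 -0.482
outer loop
vertex 1.349 -3.193 0.487
vertex 0.843 -3.134 0.464
vertex 1.165 -2.978 0.827
endloop
endfacet
facet normal 0.796 -0.214 0.566
outer loop
vertex 1.349 -3.193 0.487
vertex 1.165 -2.978 0.827
vertex 0.697 -4.166 1.036
endloop
endfacet
facet normal 0.124 0.867 -0.482
outer loop
vertex 1.165 -2.978 0.827
vertex 0.843 -3.134 0.464
vertex 0.739 -2.88 0.894
endloop
endfacet
facet normal 0.177 0.102 0.979
outer loop
vertex 1.165 -2.978 0.827
vertex 0.739 -2.88 0.894
vertex 0.697 -4.166 1.036
endloop
endfacet
facet normal 0.124 0.867 -0.482
outer loop
vertex 0.739 -2.88 0.894
vertex 0.843 -3.134 0.464
vertex 0.391 -2.973 0.637
endloop
endfacet
facet normal -0.609 0.107 0.786
outer loop
vertex 0.739 -2.88 0.894
vertex 0.391 -2.973 0.637
vertex 0.697 -4.166 1.036
endloop
endfacet
facet normal 0.125 0.868 -0.481
outer loop
vertex 0.391 -2.973 0.637
vertex 0.843 -3.134 0.464
vertex 0.384 -3.187 0.249
endloop
endfacet
facet normal -0.970 -0.205 0.131
outer loop
vertex 0.391 -2.973 0.637
vertex 0.384 -3.187 0.249
vertex 0.697 -4.166 1.036
endloop
endfacet
facet normal 0.125 0.868 -0.481
outer loop
vertex 0.384 -3.187 0.249
vertex 0.843 -3.134 0.464
vertex 0.722 -3.361 0.023
endloop
endfacet
facet normal -0.635 -0.597 -0.490
outer loop
vertex 0.384 -3.187 0.249
vertex 0.722 -3.361 0.023
vertex 0.697 -4.166 1.036
endloop
endfacet
facet normal 0.123 0.868 -0.481
outer loop
vertex 0.722 -3.361 0.023
vertex 0.843 -3.134 0.464
vertex 1.152 -3.363 0.129
endloop
endfacet
facet normal 0.148 -0.776 -0.613
outer loop
vertex 0.722 -3.361 0.023
vertex 1.152 -3.363 0.129
vertex 0.697 -4.166 1.036
endloop
endfacet
facet normal 0.840 -0.105 -0.532
outer loop
vertex 2.056 4.402 3.303
vertex 1.598 3.72 2.715
vertex 1.648 4.722 2.596
endloop
endfacet
facet normal -0.192 0.848 0.494
outer loop
vertex 2.056 4.402 3.303
vertex 1.648 4.722 2.596
vertex 0.322 3.88 3.525
endloop
endfacet
facet normal 0.840 -0.105 -0.533
outer loop
vertex 1.648 4.722 2.596
vertex 1.598 3.72 2.715
vertex 1.202 4.288 1.979
endloop
endfacet
facet normal -0.594 0.794 -0.129
outer loop
vertex 1.648 4.722 2.596
vertex 1.202 4.288 1.979
vertex 0.322 3.88 3.525
endloop
endfacet
facet normal 0.840 -0.105 -0.533
outer loop
vertex 1.202 4.288 1.979
vertex 1.598 3.72 2.715
vertex 1.054 3.426 1.916
endloop
endfacet
facet normal -0.874 0.183 -0.449
outer loop
vertex 1.202 4.288 1.979
vertex 1.054 3.426 1.916
vertex 0.322 3.88 3.525
endloop
endfacet
facet normal 0.840 -0.105 -0.533
outer loop
vertex 1.054 3.426 1.916
vertex 1.598 3.72 2.715
vertex 1.316 2.786 2.455
endloop
endfacet
facet normal -0.821 -0.525 -0.225
outer loop
vertex 1.054 3.426 1.916
vertex 1.316 2.786 2.455
vertex 0.322 3.88 3.525
endloop
endfacet
facet normal 0.840 -0.105 -0.533
outer loop
vertex 1.316 2.786 2.455
vertex 1.598 3.72 2.715
vertex 1.79 2.85 3.189
endloop
endfacet
facet normal -0.473 -0.797 0.375
outer loop
vertex 1.316 2.786 2.455
vertex 1.79 2.85 3.189
vertex 0.322 3.88 3.525
endloop
endfacet
facet normal 0.839 -0.105 -0.533
outer loop
vertex 1.79 2.85 3.189
vertex 1.598 3.72 2.715
vertex 2.12 3.569 3.566
endloop
endfacet
facet normal -0.095 -0.428 0.899
outer loop
vertex 1.79 2.85 3.189
vertex 2.12 3.569 3.566
vertex 0.322 3.88 3.525
endloop
endfacet
facet normal 0.839 -0.104 -0.533
outer loop
vertex 2.12 3.569 3.566
vertex 1.598 3.72 2.715
vertex 2.056 4.402 3.303
endloop
endfacet
facet normal 0.031 0.303 0.952
outer loop
vertex 2.12 3.569 3.566
vertex 2.056 4.402 3.303
vertex 0.322 3.88 3.525
endloop
endfacet
facet normal -0.807 0.490 0.331
outer loop
vertex -3.538 -4.351 -0.606
vertex -2.487 -3.281 0.372
vertex -3.443 -3.488 -1.652
endloop
endfacet
facet normal -0.587 -0.597 -0.546
outer loop
vertex -2.273 -4.199 -2.132
vertex -3.538 -4.351 -0.606
vertex -3.443 -3.488 -1.652
endloop
endfacet
facet normal -0.806 0.490 0.331
outer loop
vertex -3.443 -3.488 -1.652
vertex -2.487 -3.281 0.372
vertex -2.392 -2.418 -0.675
endloop
endfacet
facet normal 0.070 0.634 -0.770
outer loop
vertex -2.392 -2.418 -0.675
vertex -2.273 -4.199 -2.132
vertex -3.443 -3.488 -1.652
endloop
endfacet
facet normal -0.070 -0.635 0.770
outer loop
vertex -3.538 -4.351 -0.606
vertex -1.317 -3.992 -0.108
vertex -2.487 -3.281 0.372
endloop
endfacet
facet normal -0.587 -0.598 -0.546
outer loop
vertex -2.368 -5.062 -1.085
vertex -3.538 -4.351 -0.606
vertex -2.273 -4.199 -2.132
endloop
endfacet
facet normal -0.070 -0.634 0.770
outer loop
vertex -2.368 -5.062 -1.085
vertex -1.317 -3.992 -0.108
vertex -3.538 -4.351 -0.606
endloop
endfacet
facet normal 0.587 0.598 0.546
outer loop
vertex -2.487 -3.281 0.372
vertex -1.317 -3.992 -0.108
vertex -2.392 -2.418 -0.675
endloop
endfacet
facet normal 0.070 0.634 -0.770
outer loop
vertex -1.222 -3.129 -1.154
vertex -2.273 -4.199 -2.132
vertex -2.392 -2.418 -0.675
endloop
endfacet
facet normal 0.587 0.598 0.546
outer loop
vertex -2.392 -2.418 -0.675
vertex -1.317 -3.992 -0.108
vertex -1.222 -3.129 -1.154
endloop
endfacet
facet normal 0.807 -0.490 -0.331
outer loop
vertex -1.222 -3.129 -1.154
vertex -2.368 -5.062 -1.085
vertex -2.273 -4.199 -2.132
endloop
endfacet
facet normal 0.806 -0.490 -0.331
outer loop
vertex -1.317 -3.992 -0.108
vertex -2.368 -5.062 -1.085
vertex -1.222 -3.129 -1.154
endloop
endfacet

endsolid
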